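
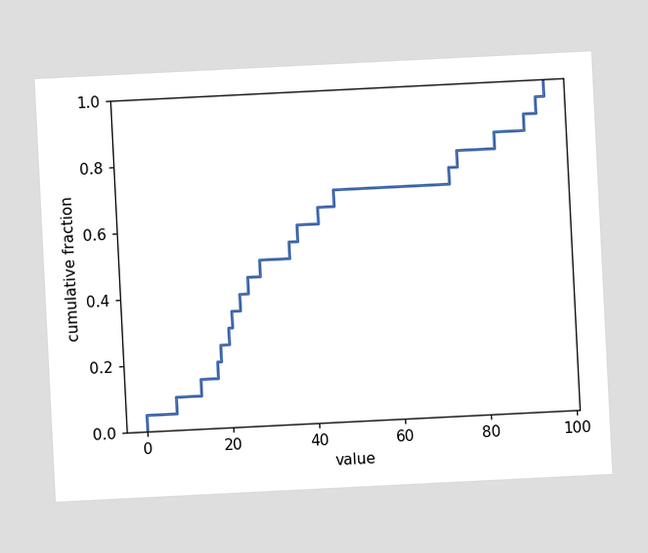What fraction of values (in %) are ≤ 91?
90%

The chart is tilted about 3° counter-clockwise. At x=91 the ECDF step is at 90%.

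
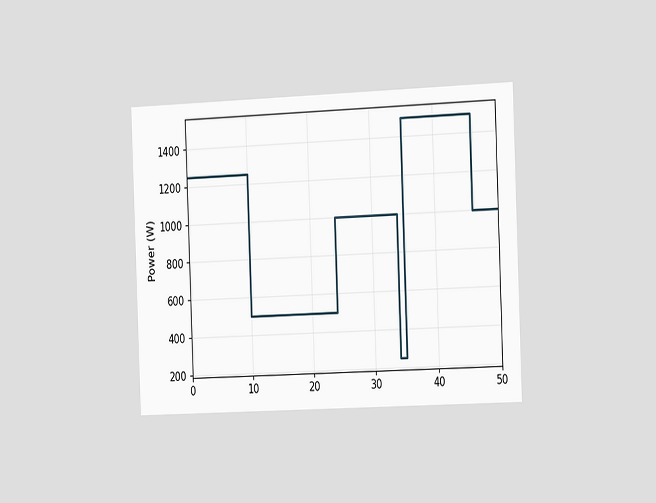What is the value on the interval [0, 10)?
1250W

The chart is tilted about 2° counter-clockwise and viewed slightly from the right. On [0, 10) the step sits at 1250W.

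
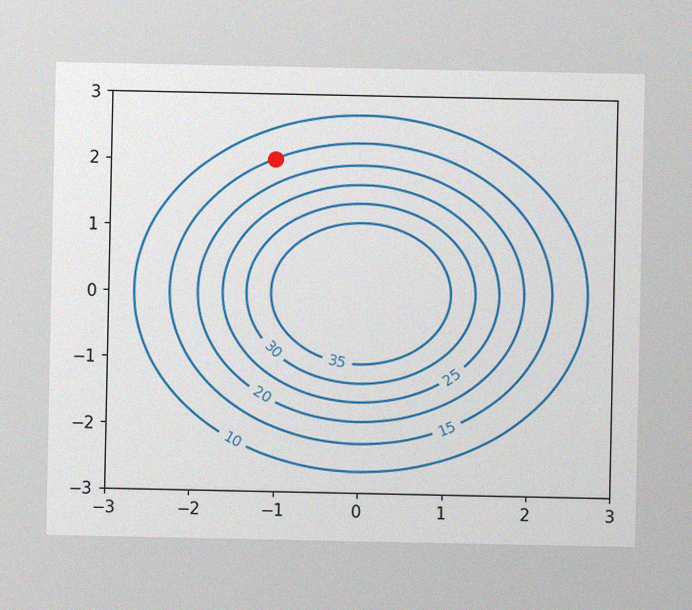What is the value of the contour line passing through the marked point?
15

The image has some photo noise and uneven lighting. The marked point sits on the contour labelled 15.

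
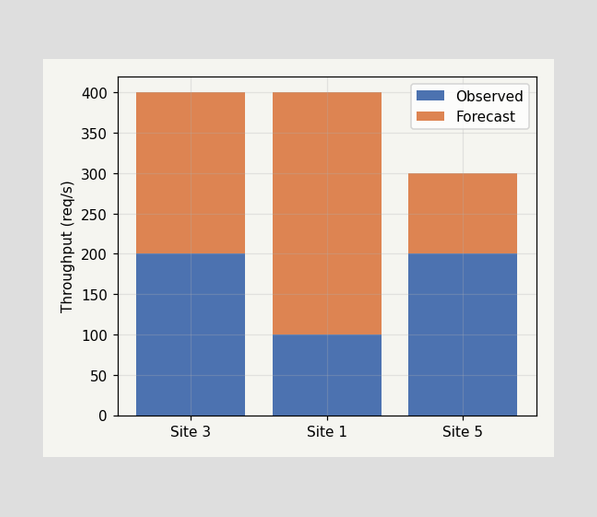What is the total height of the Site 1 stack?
The Site 1 stack's top reaches 400req/s on the y-axis.

400req/s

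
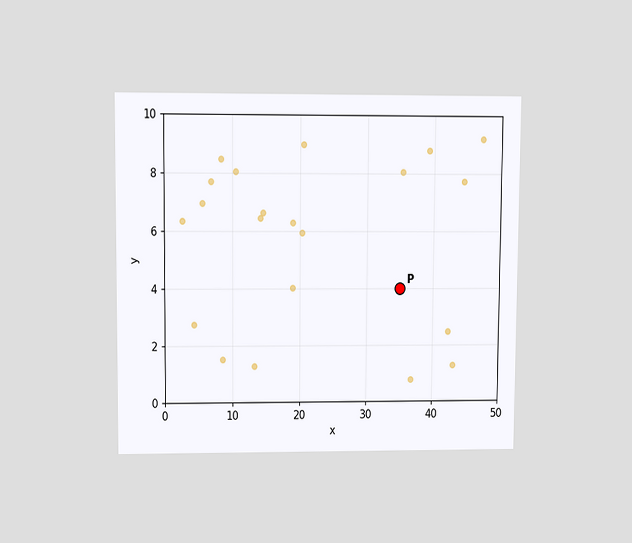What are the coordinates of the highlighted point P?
The chart is viewed at a slight angle. Following the gridlines from P to each axis, P sits at (35, 4).

(35, 4)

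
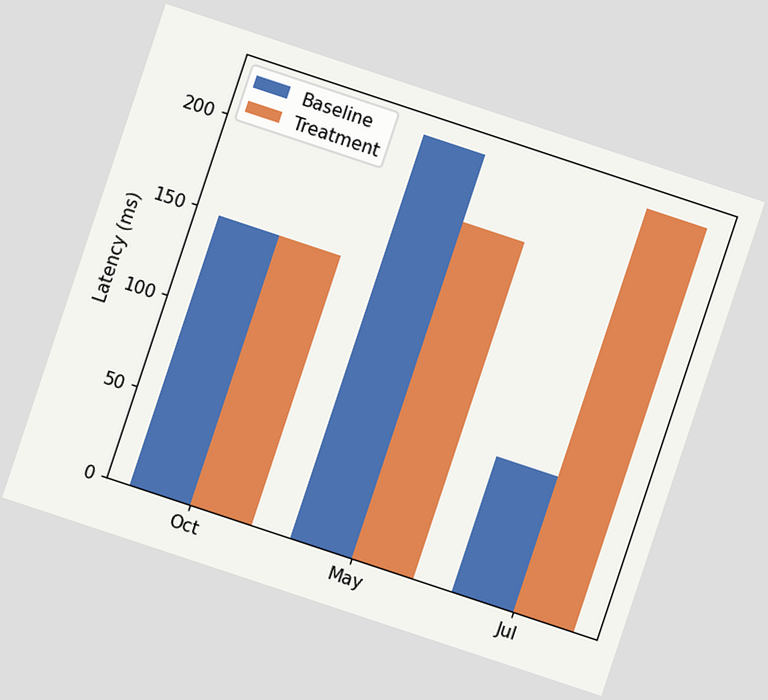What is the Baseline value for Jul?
74ms

The chart is tilted about 18° clockwise. The Baseline bar at Jul reaches 74ms on the y-axis.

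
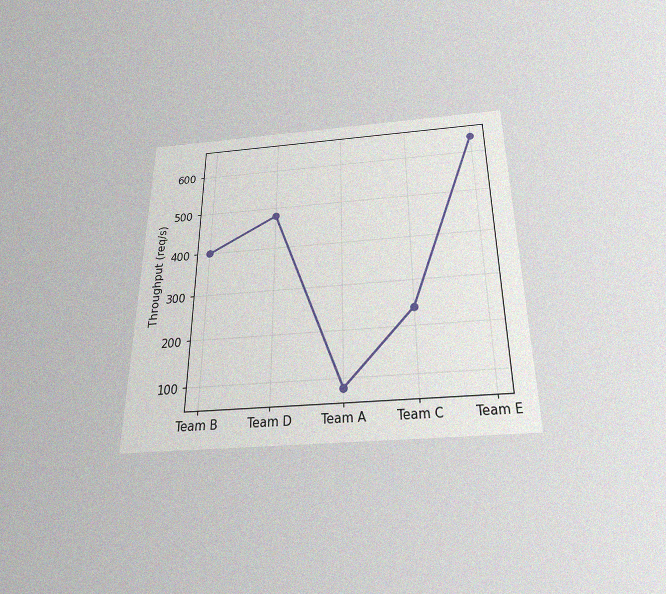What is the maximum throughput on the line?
640req/s

The chart is viewed slightly from below, with some photo noise. The highest point is at Team E, and reading across to the y-axis gives 640req/s.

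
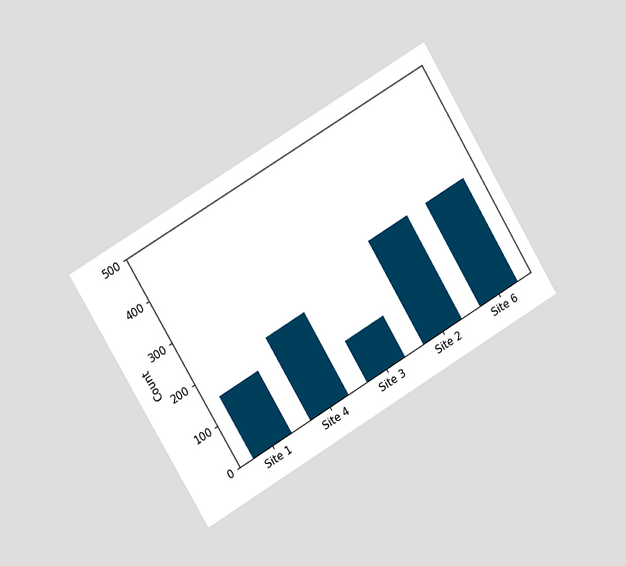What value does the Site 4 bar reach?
200

The chart is tilted about 31° counter-clockwise and viewed slightly from the left. Reading along the chart's y-axis, the Site 4 bar reaches 200.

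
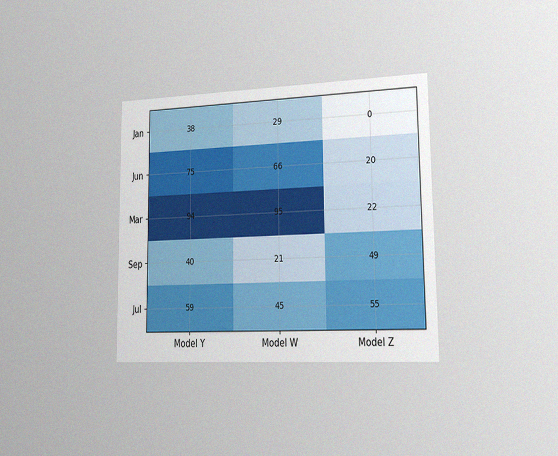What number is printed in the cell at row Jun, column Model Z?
The chart is viewed slightly from the right, with some photo noise. The (Jun, Model Z) cell reads 20.

20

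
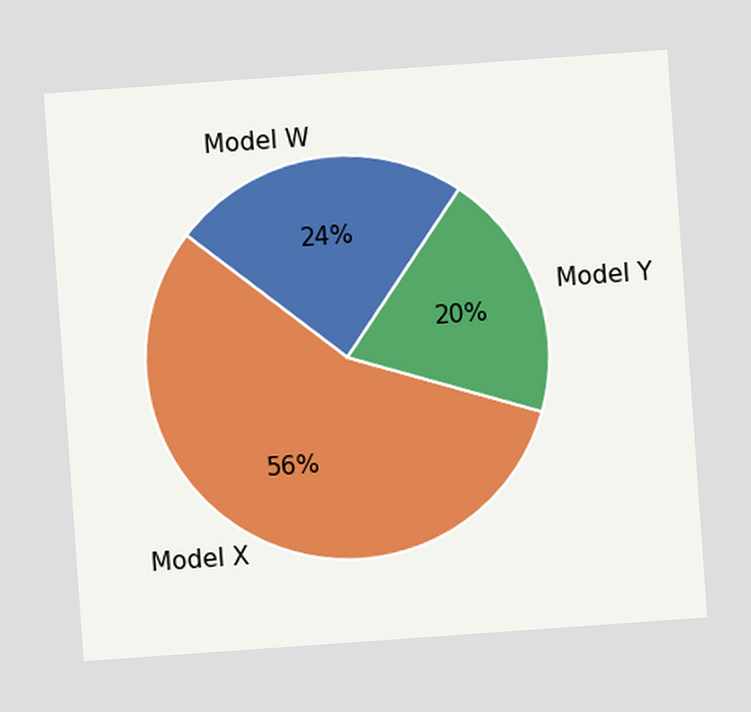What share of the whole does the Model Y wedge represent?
The chart is tilted about 4° counter-clockwise. The Model Y slice takes up 20% of the pie.

20%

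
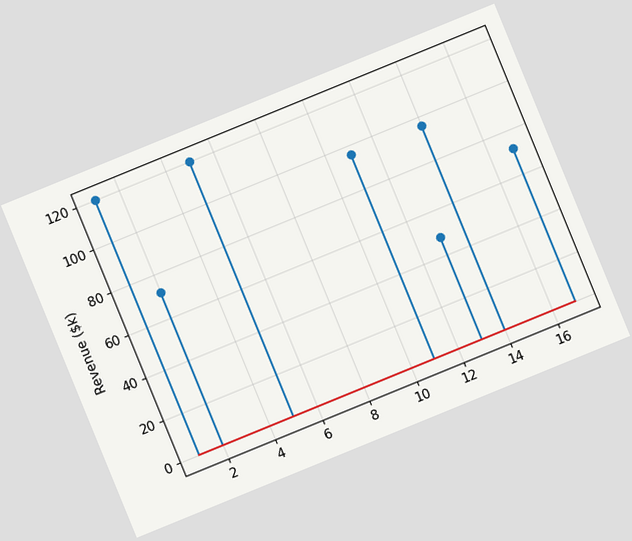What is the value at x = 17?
The chart is tilted about 22° counter-clockwise. The stem at x=17 reaches $72k.

$72k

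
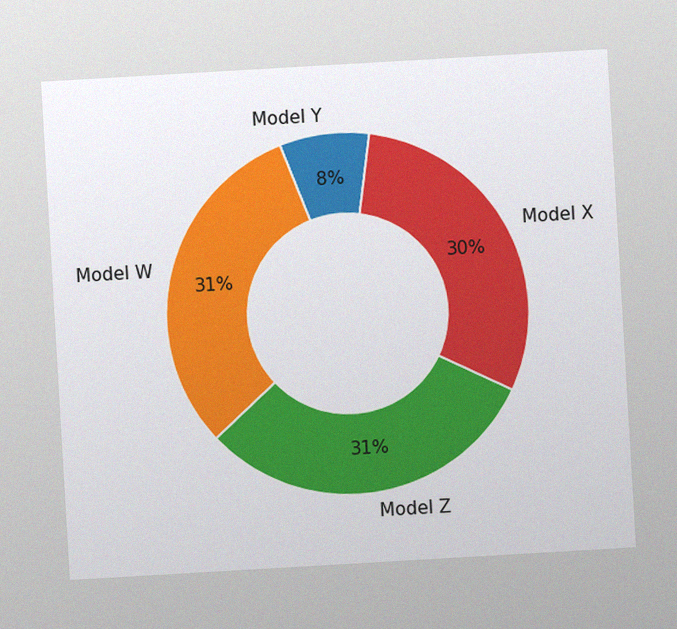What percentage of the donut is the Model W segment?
31%

The chart is tilted about 3° counter-clockwise, with some photo noise. The Model W segment takes up 31% of the ring.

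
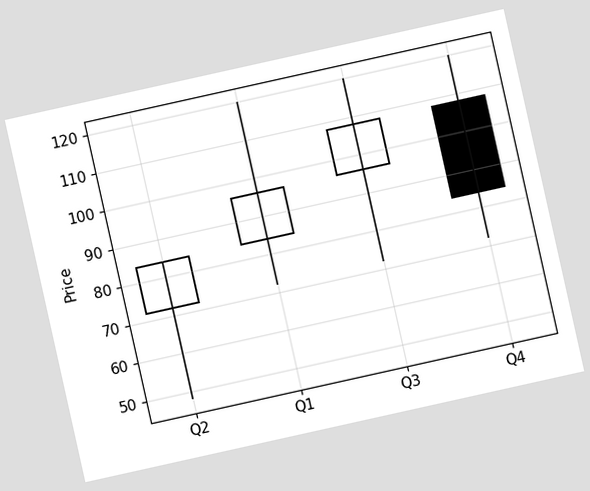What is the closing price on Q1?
The chart is tilted about 13° counter-clockwise. The Q1 candle closes at 96.

96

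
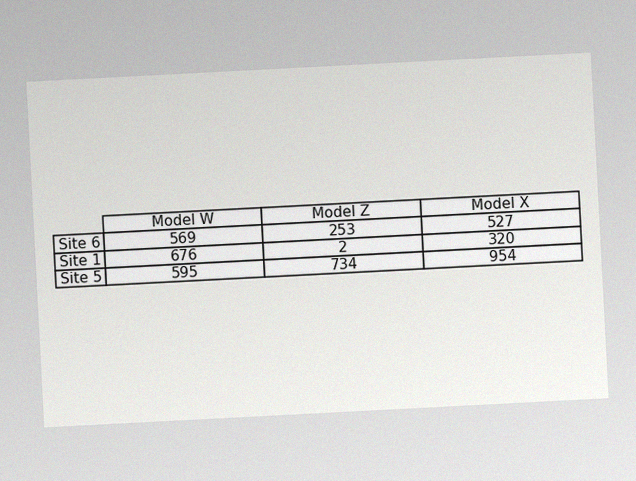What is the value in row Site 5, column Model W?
The chart is tilted about 3° counter-clockwise, with some photo noise. The (Site 5, Model W) cell reads 595.

595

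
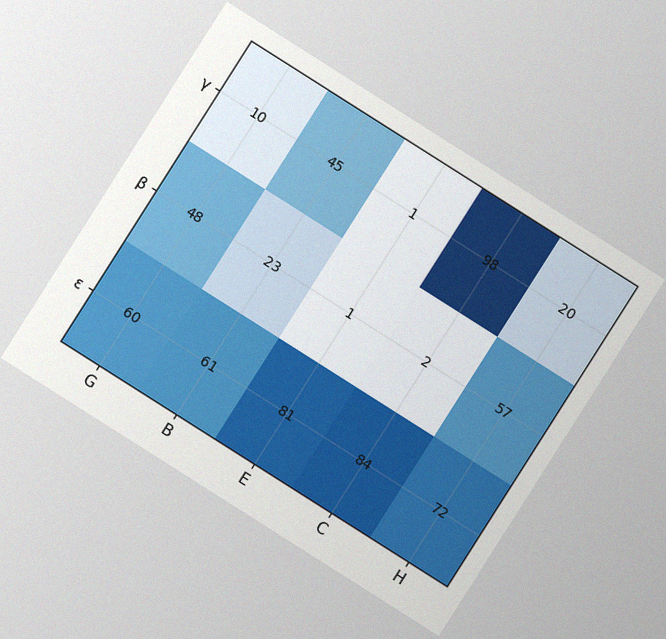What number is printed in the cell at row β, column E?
The chart is tilted about 32° clockwise, with some photo noise. The (β, E) cell reads 1.

1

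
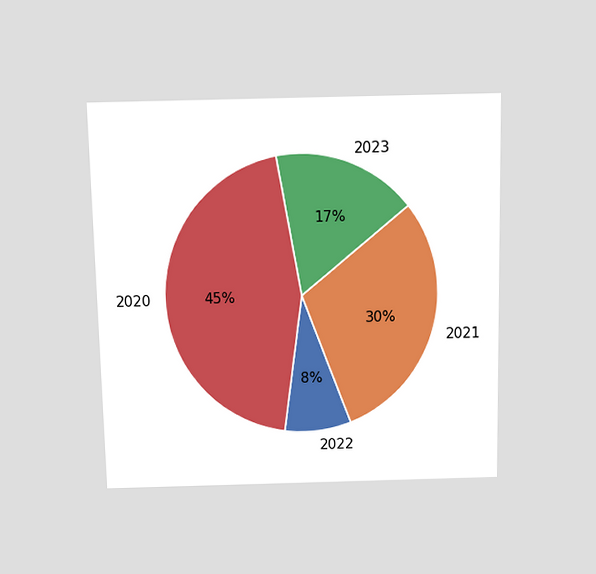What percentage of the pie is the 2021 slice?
The chart is viewed slightly from above. The 2021 slice takes up 30% of the pie.

30%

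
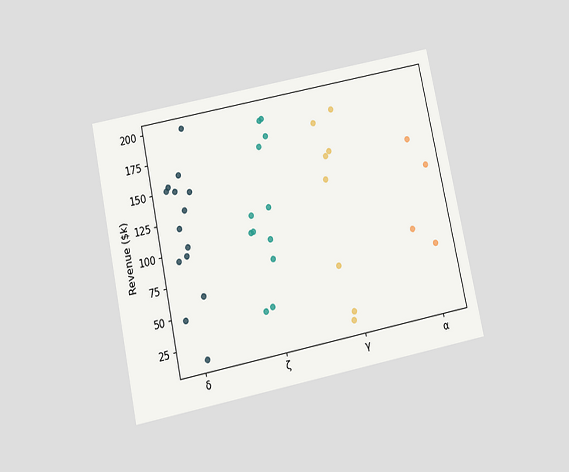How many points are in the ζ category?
The chart is tilted about 12° counter-clockwise and viewed slightly from below. Counting the markers in the ζ column gives 12.

12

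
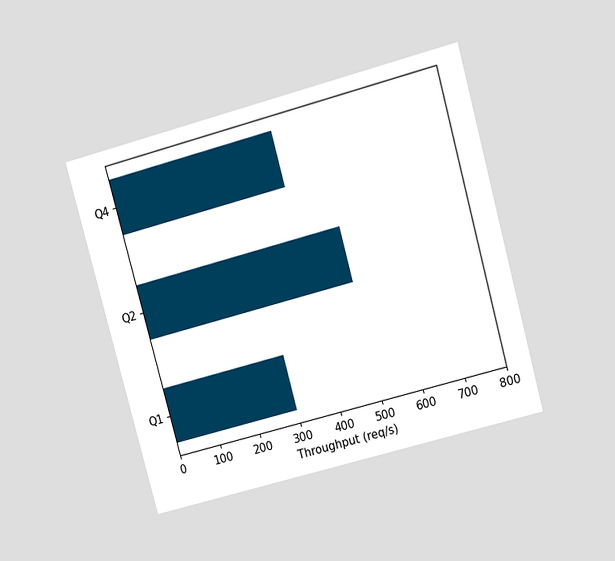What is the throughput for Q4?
The chart is tilted about 15° counter-clockwise and viewed at a slight angle. Reading along the chart's x-axis, the Q4 bar reaches 400req/s.

400req/s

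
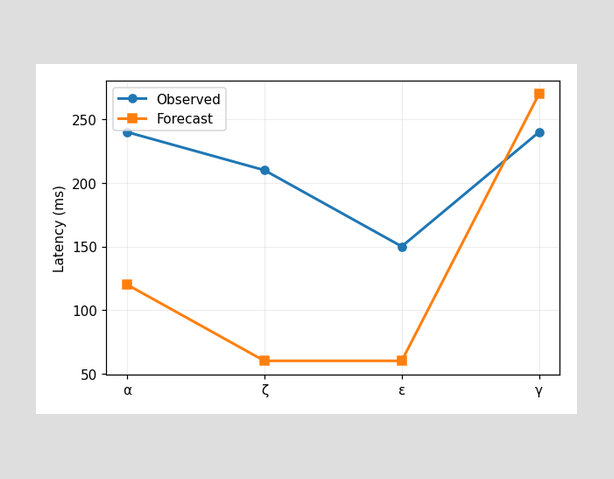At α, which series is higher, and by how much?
At α, Observed sits above the other line by 120ms.

Observed, by 120ms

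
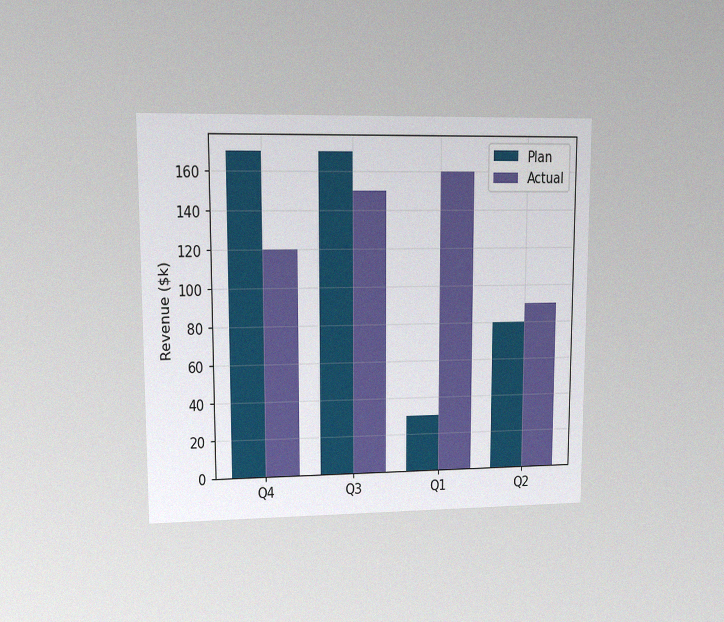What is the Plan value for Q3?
The chart is viewed at a slight angle, with some photo noise. The Plan bar at Q3 reaches $170k on the y-axis.

$170k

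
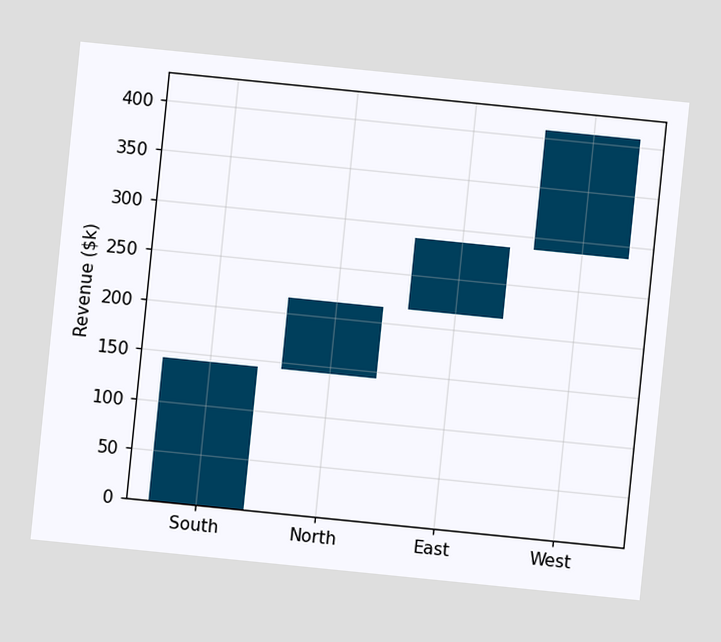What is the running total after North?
$216k

The chart is tilted about 6° clockwise. After North the running total reaches $216k.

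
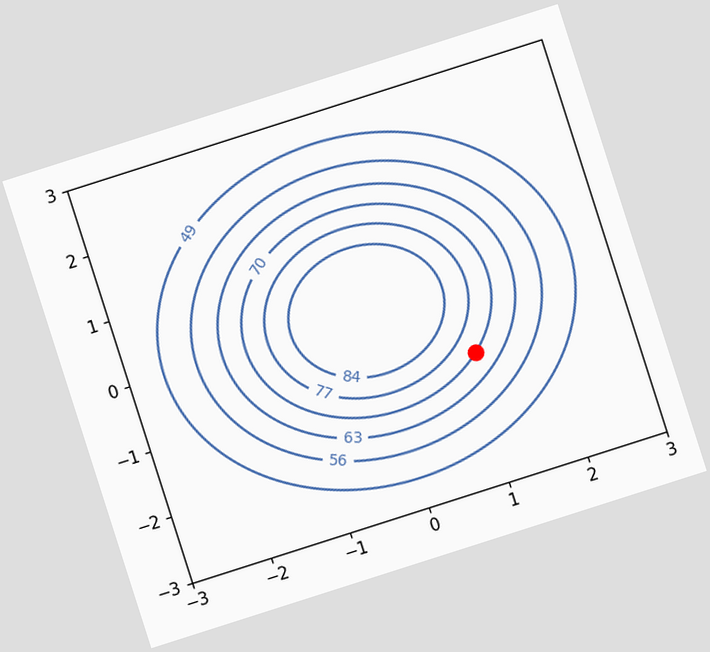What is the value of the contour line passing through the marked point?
The chart is tilted about 18° counter-clockwise. The marked point sits on the contour labelled 70.

70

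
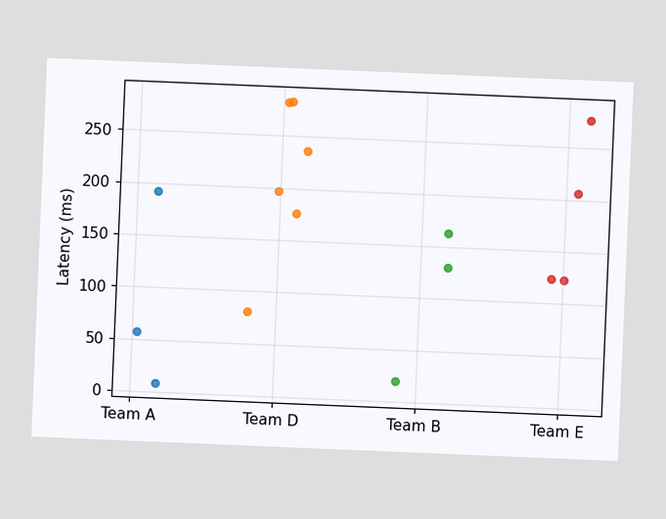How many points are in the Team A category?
3

The chart is tilted about 2° clockwise. Counting the markers in the Team A column gives 3.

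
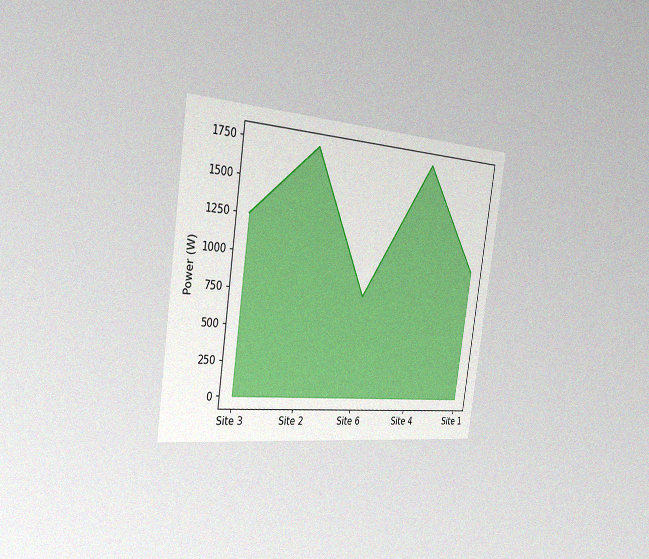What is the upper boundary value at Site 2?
The chart is tilted about 8° clockwise and viewed slightly from the left, with some photo noise. At Site 2 the upper boundary is at 1750W.

1750W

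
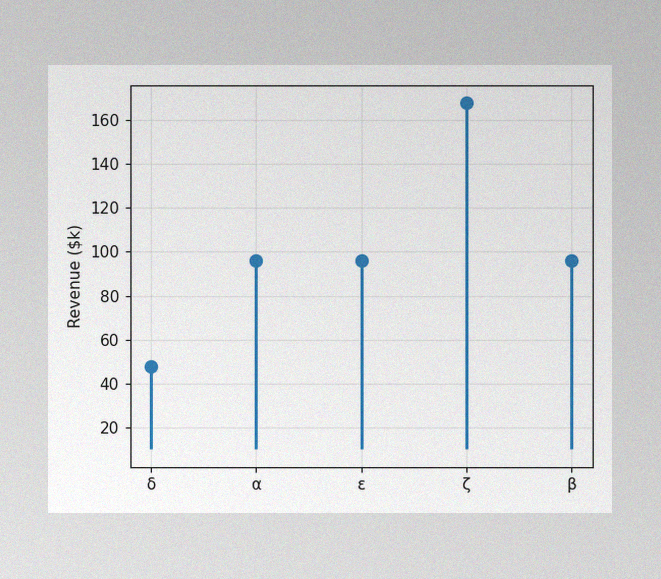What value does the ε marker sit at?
$96k

The image has some photo noise and uneven lighting. The ε marker sits at $96k.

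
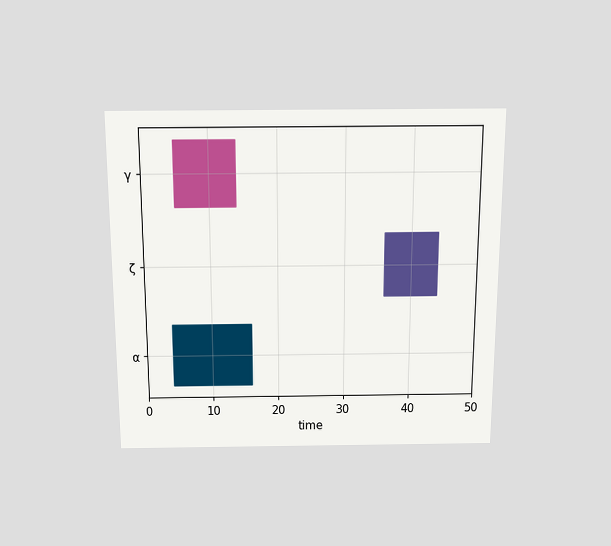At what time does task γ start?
5

The chart is viewed slightly from above. The γ bar begins at t=5.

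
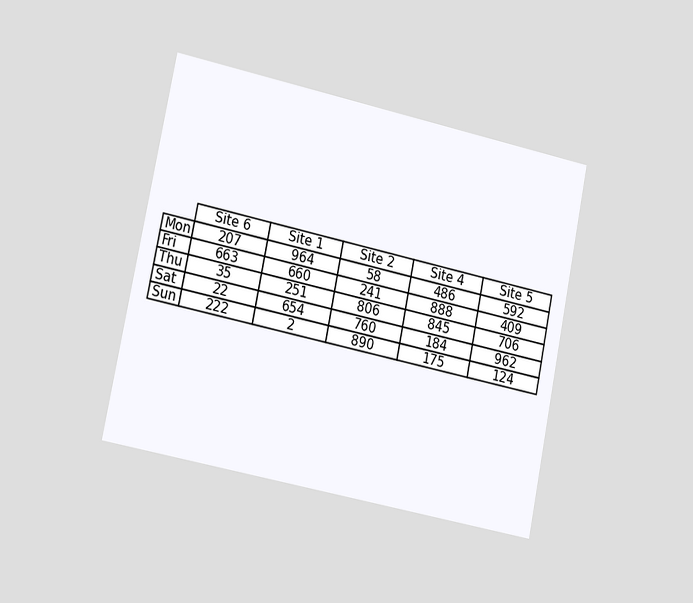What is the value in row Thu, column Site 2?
806

The chart is tilted about 11° clockwise and viewed slightly from the left. The (Thu, Site 2) cell reads 806.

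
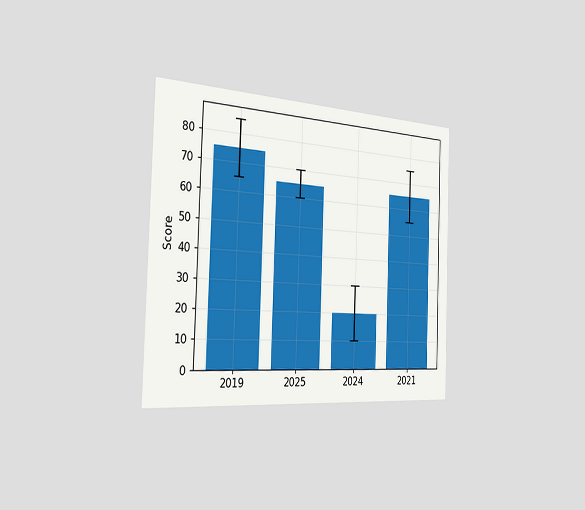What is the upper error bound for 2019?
The chart is viewed slightly from the left. The 2019 bar's upper whisker reaches 85.

85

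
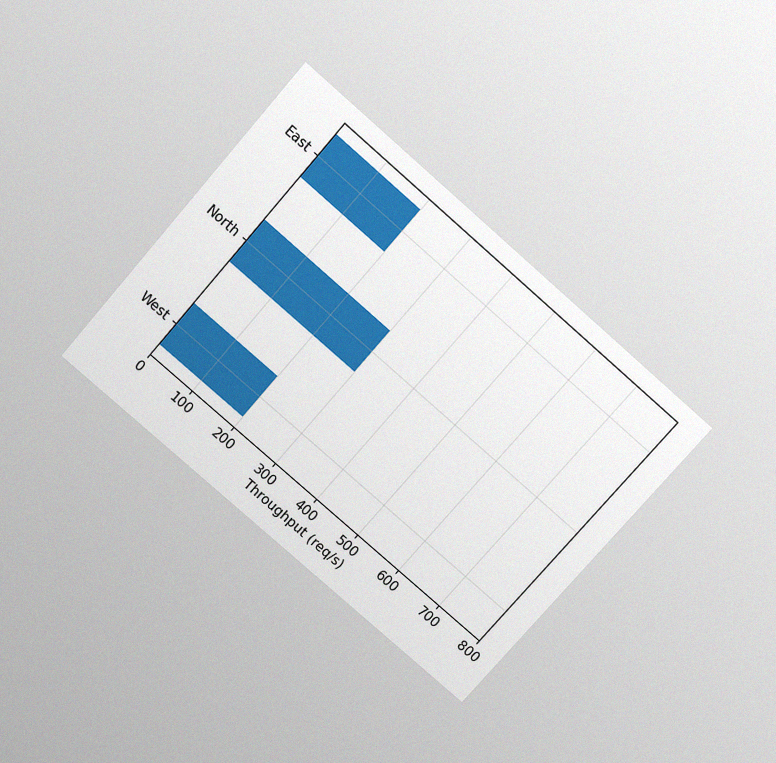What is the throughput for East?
The chart is tilted about 41° clockwise and viewed slightly from above, with some photo noise. Reading along the chart's x-axis, the East bar reaches 200req/s.

200req/s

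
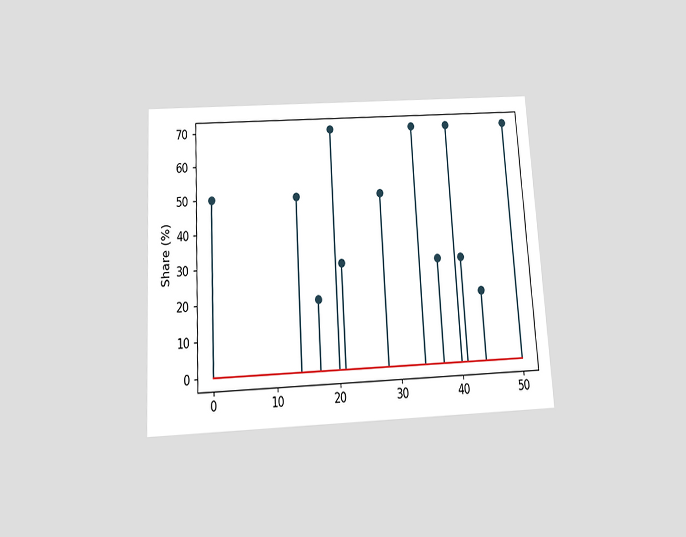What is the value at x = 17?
The chart is tilted about 3° counter-clockwise and viewed slightly from below. The stem at x=17 reaches 20%.

20%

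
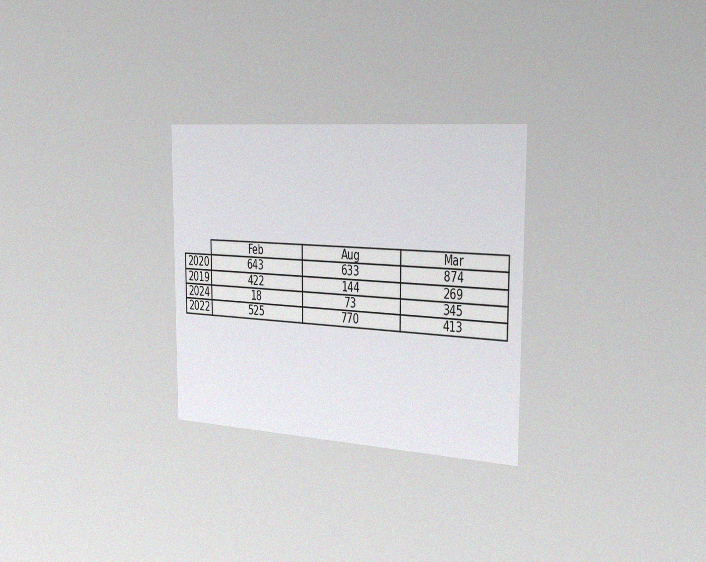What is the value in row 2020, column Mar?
874

The chart is viewed slightly from the right, with some photo noise. The (2020, Mar) cell reads 874.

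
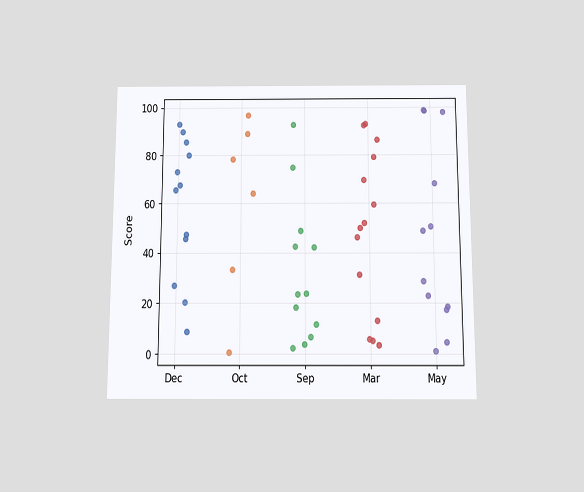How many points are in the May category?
12

The chart is viewed slightly from below. Counting the markers in the May column gives 12.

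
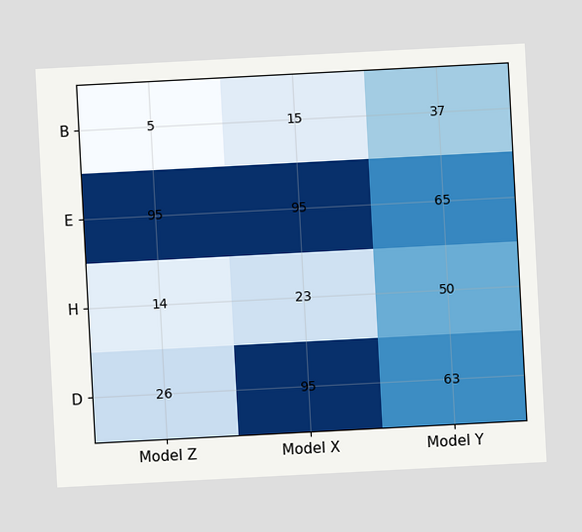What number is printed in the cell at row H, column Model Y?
50

The chart is tilted about 3° counter-clockwise. The (H, Model Y) cell reads 50.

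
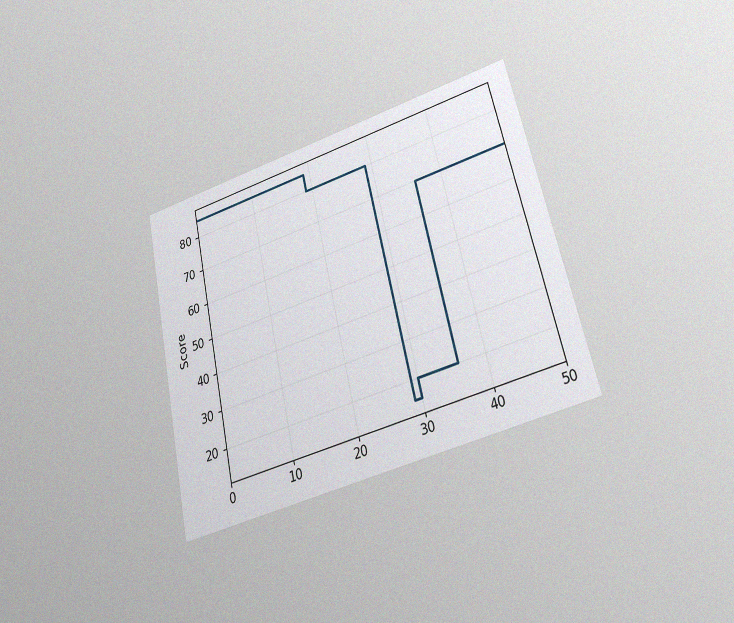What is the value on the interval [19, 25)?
The chart is tilted about 13° counter-clockwise and viewed at a slight angle, with some photo noise. On [19, 25) the step sits at 80.

80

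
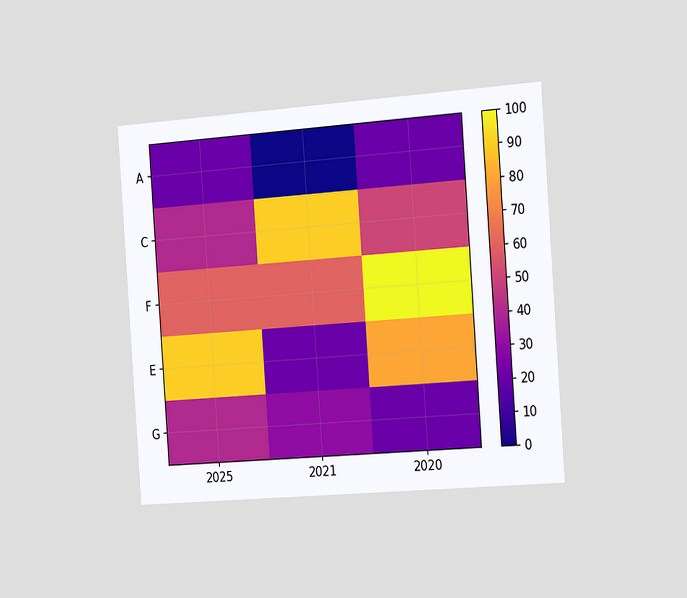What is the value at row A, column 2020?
20

The chart is tilted about 4° counter-clockwise and viewed slightly from the right. Matching cell (A, 2020) against the colorbar gives 20.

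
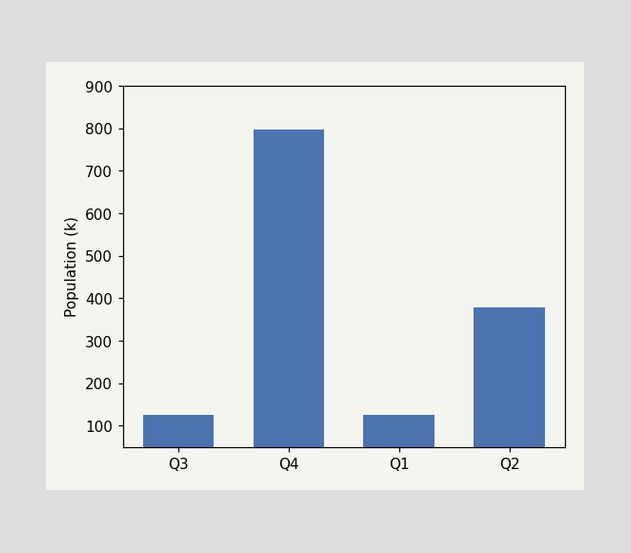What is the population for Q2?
Reading along the chart's y-axis, the Q2 bar reaches 378k.

378k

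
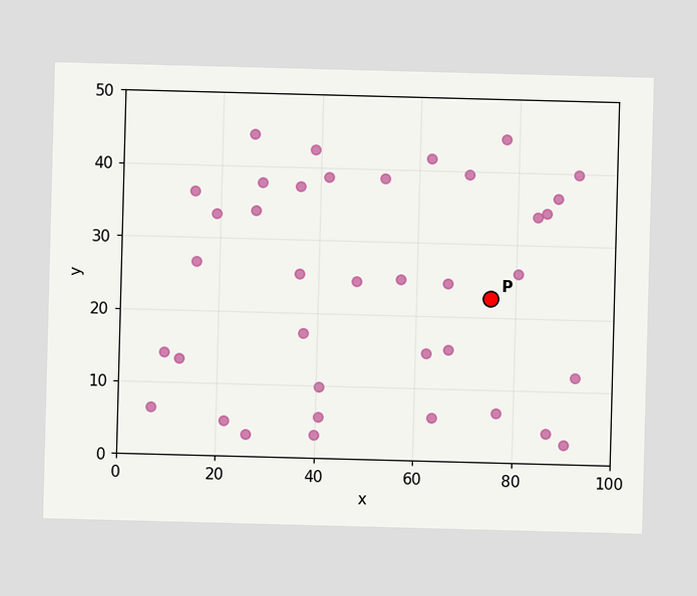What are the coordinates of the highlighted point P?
(75, 22.5)

Following the gridlines from P to each axis, P sits at (75, 22.5).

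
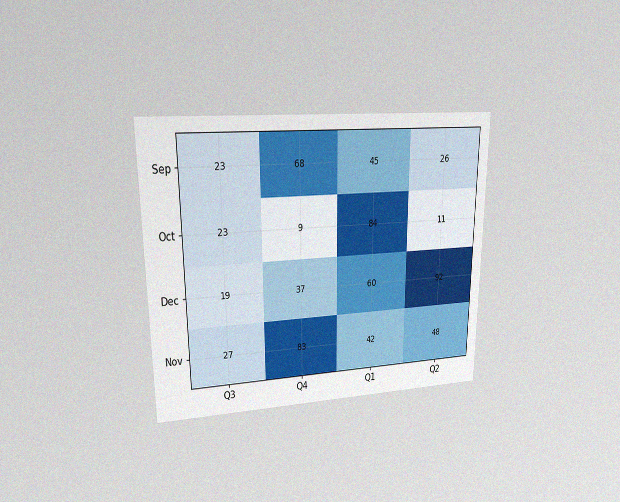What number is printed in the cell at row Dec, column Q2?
The chart is viewed at a slight angle, with some photo noise. The (Dec, Q2) cell reads 92.

92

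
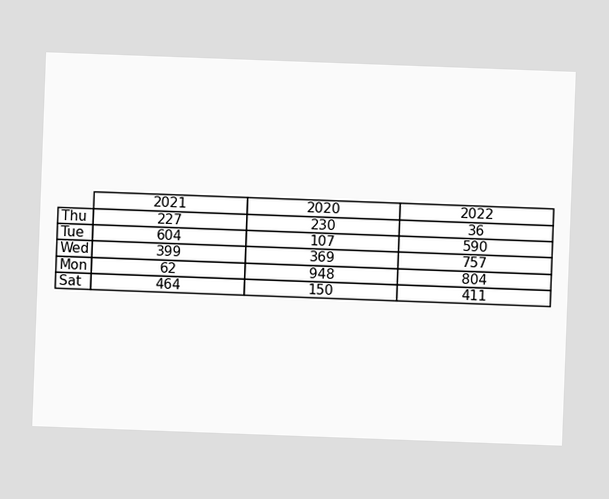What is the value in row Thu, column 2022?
The chart is tilted about 2° clockwise. The (Thu, 2022) cell reads 36.

36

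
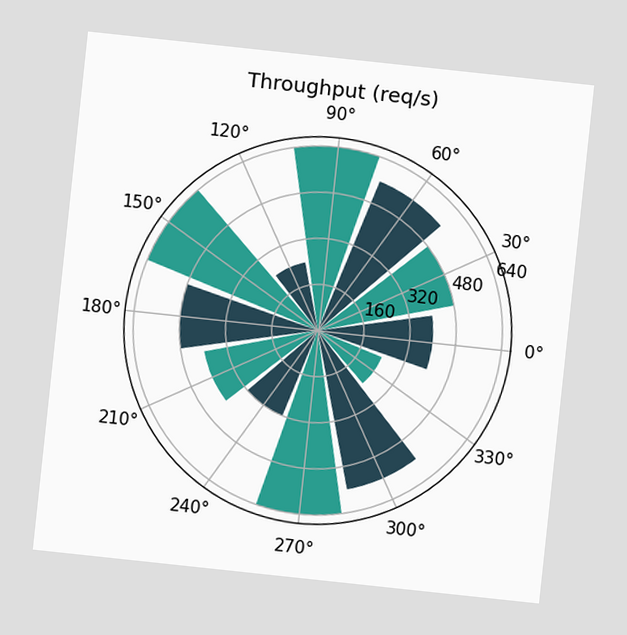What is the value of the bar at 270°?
The chart is tilted about 6° clockwise. The bar at 270° reaches 640req/s on the radial axis.

640req/s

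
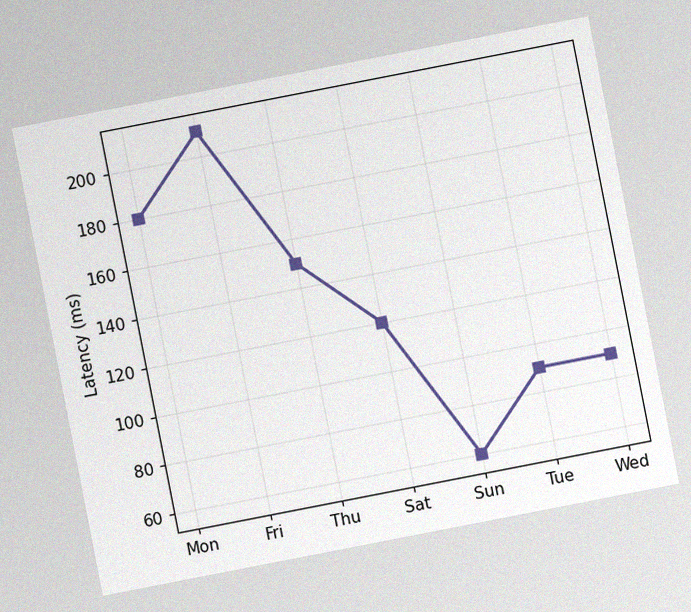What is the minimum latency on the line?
The chart is tilted about 11° counter-clockwise, with some photo noise. The lowest point is at Sun, and reading across to the y-axis gives 60ms.

60ms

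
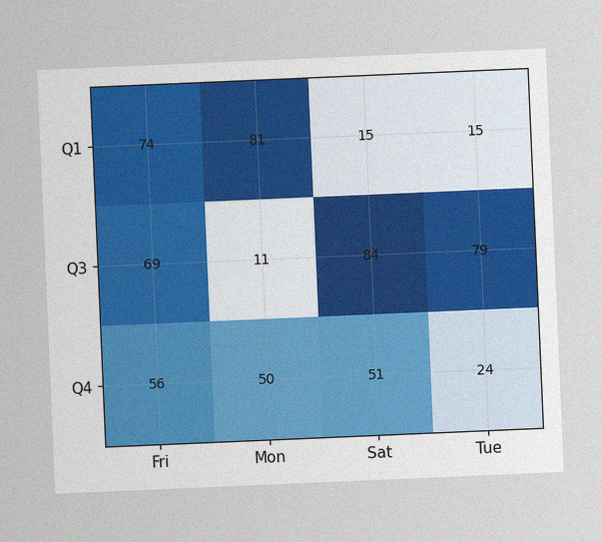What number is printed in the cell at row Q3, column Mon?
11

The chart is tilted about 2° counter-clockwise, with some photo noise. The (Q3, Mon) cell reads 11.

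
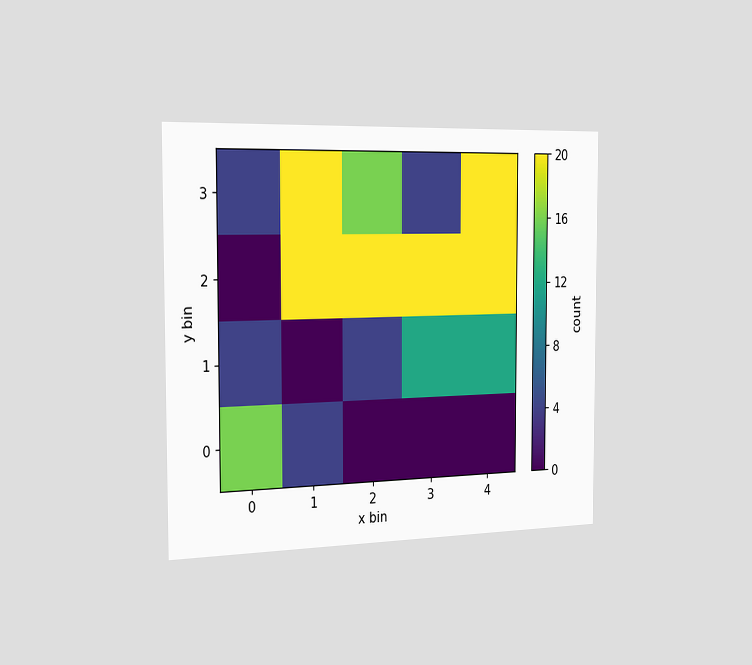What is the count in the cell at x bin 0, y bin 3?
The chart is viewed slightly from the left. Matching the cell (0, 3) against the colorbar gives 4.

4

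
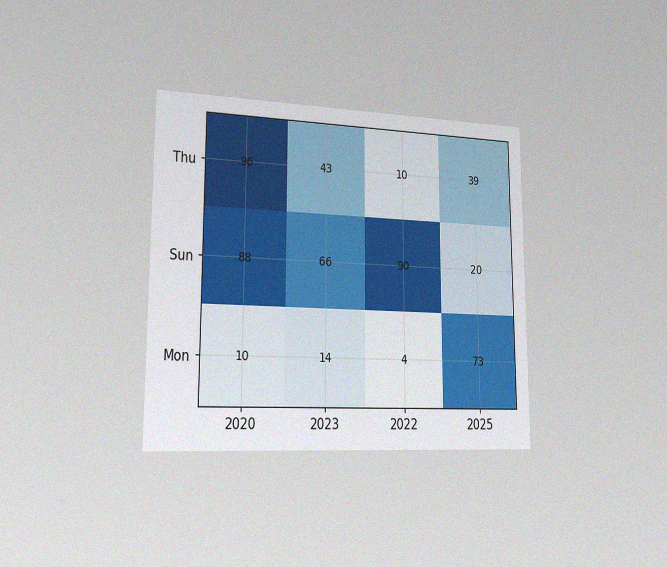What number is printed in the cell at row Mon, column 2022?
4

The chart is viewed slightly from the left, with some photo noise. The (Mon, 2022) cell reads 4.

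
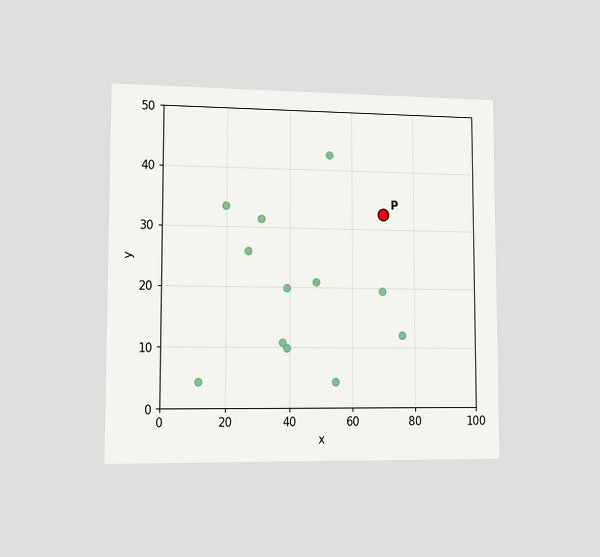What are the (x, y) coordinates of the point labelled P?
(70, 32.5)

The chart is viewed slightly from the left. Following the gridlines from P to each axis, P sits at (70, 32.5).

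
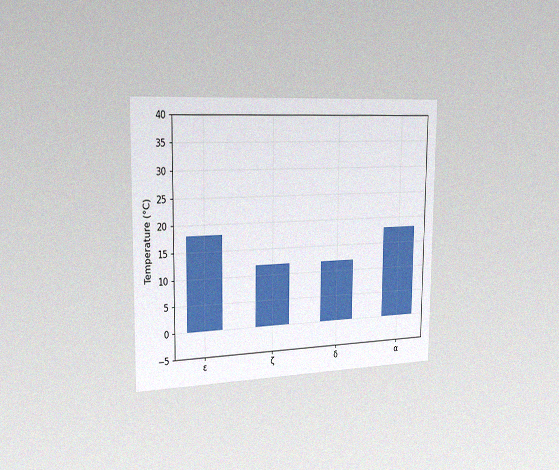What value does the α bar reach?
18°C

The chart is viewed slightly from the left, with some photo noise. Reading along the chart's y-axis, the α bar reaches 18°C.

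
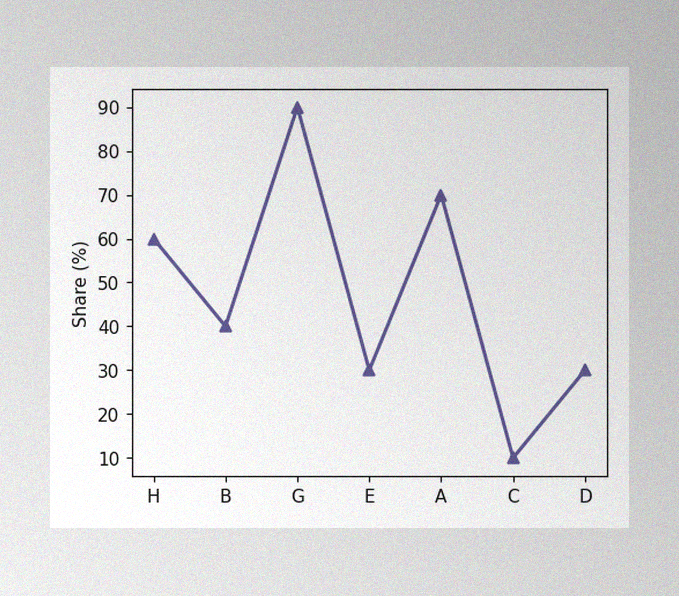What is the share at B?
The image has some photo noise and uneven lighting. At B, the line is at 40%.

40%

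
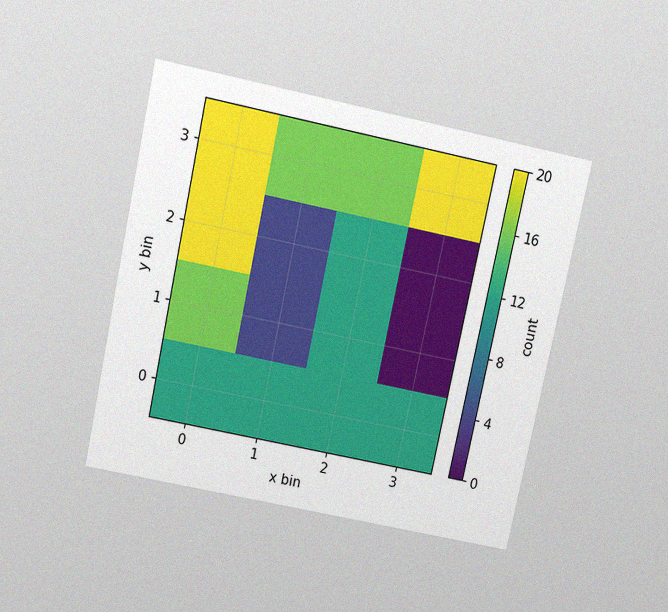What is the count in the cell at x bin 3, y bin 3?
The chart is tilted about 12° clockwise and viewed slightly from above, with some photo noise. Matching the cell (3, 3) against the colorbar gives 20.

20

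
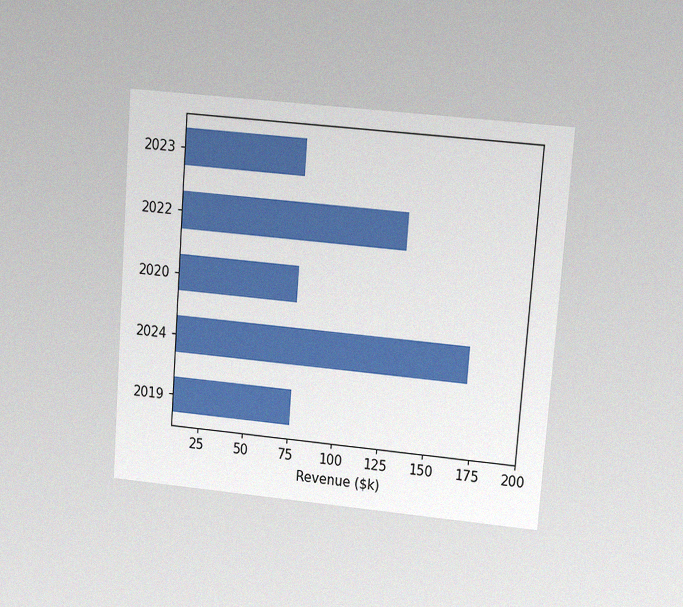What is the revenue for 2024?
The chart is tilted about 4° clockwise and viewed at a slight angle, with some photo noise. Reading along the chart's x-axis, the 2024 bar reaches $171k.

$171k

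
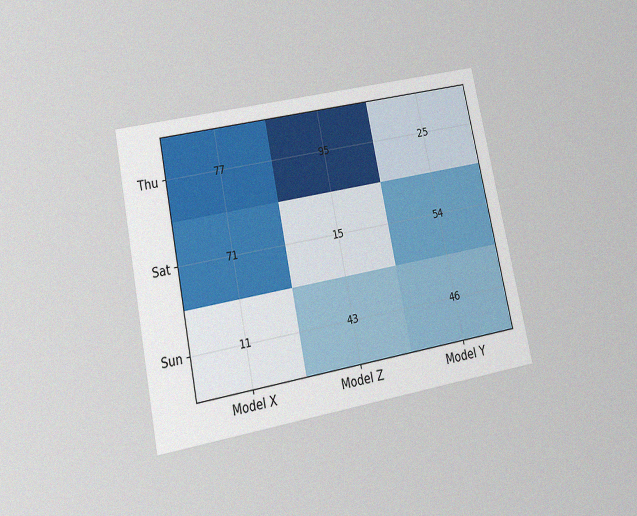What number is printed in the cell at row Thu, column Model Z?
The chart is tilted about 12° counter-clockwise and viewed slightly from below, with some photo noise. The (Thu, Model Z) cell reads 95.

95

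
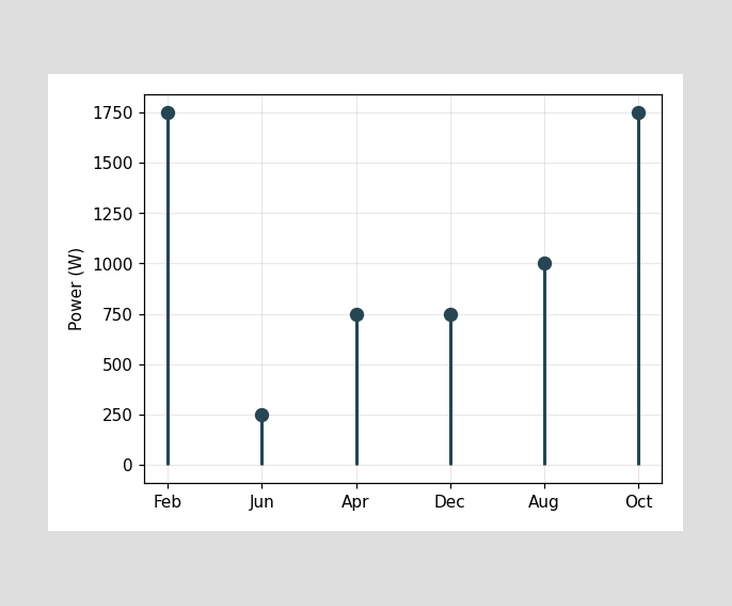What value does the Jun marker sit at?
The Jun marker sits at 250W.

250W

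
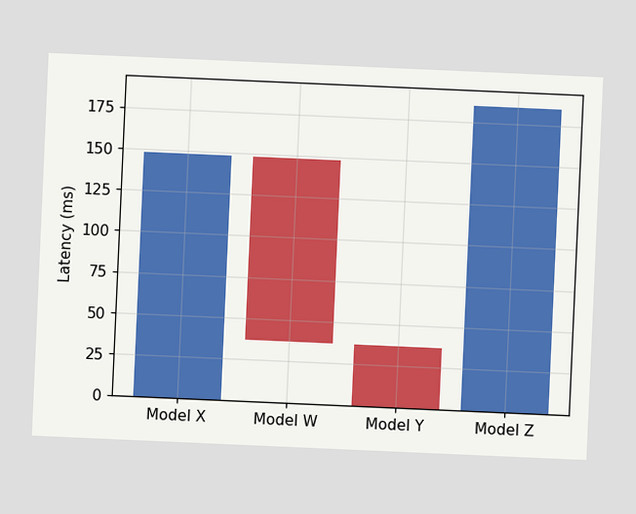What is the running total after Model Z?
185ms

The chart is tilted about 3° clockwise. After Model Z the running total reaches 185ms.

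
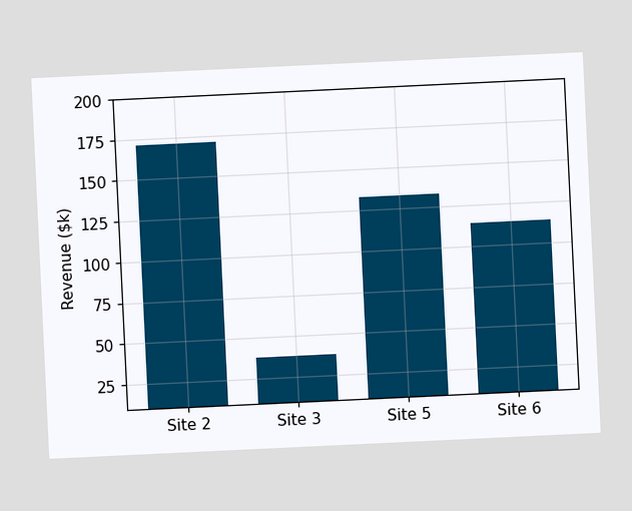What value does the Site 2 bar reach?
The chart is tilted about 3° counter-clockwise. Reading along the chart's y-axis, the Site 2 bar reaches $171k.

$171k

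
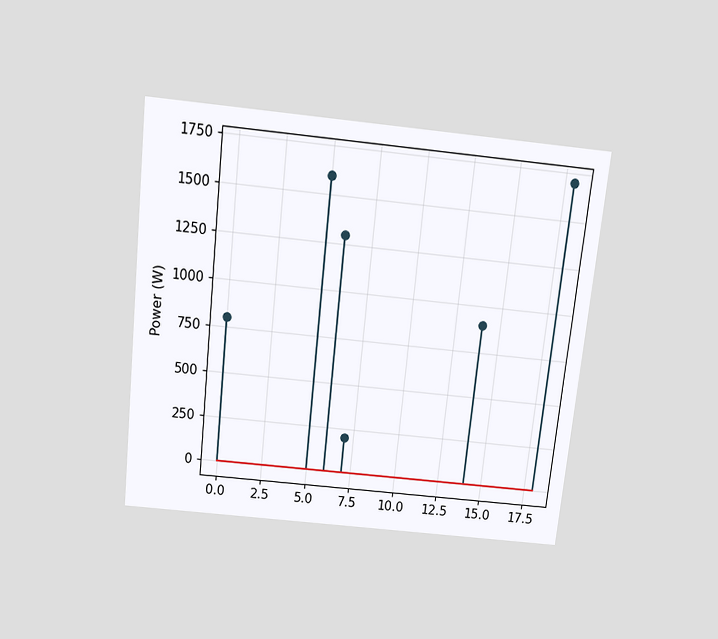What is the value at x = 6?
The chart is tilted about 6° clockwise and viewed slightly from above. The stem at x=6 reaches 1300W.

1300W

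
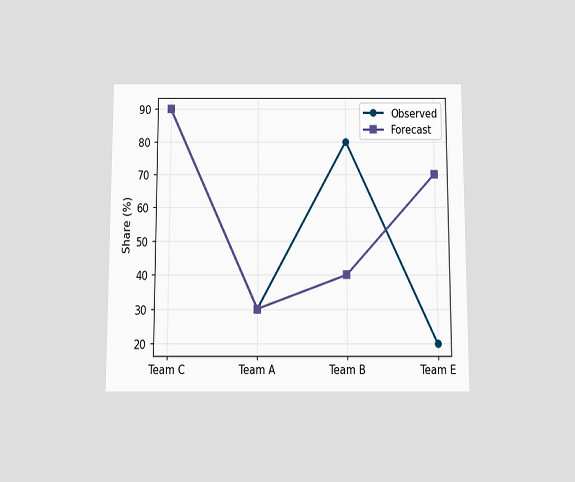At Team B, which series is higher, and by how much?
Observed, by 40%

The chart is viewed slightly from below. At Team B, Observed sits above the other line by 40%.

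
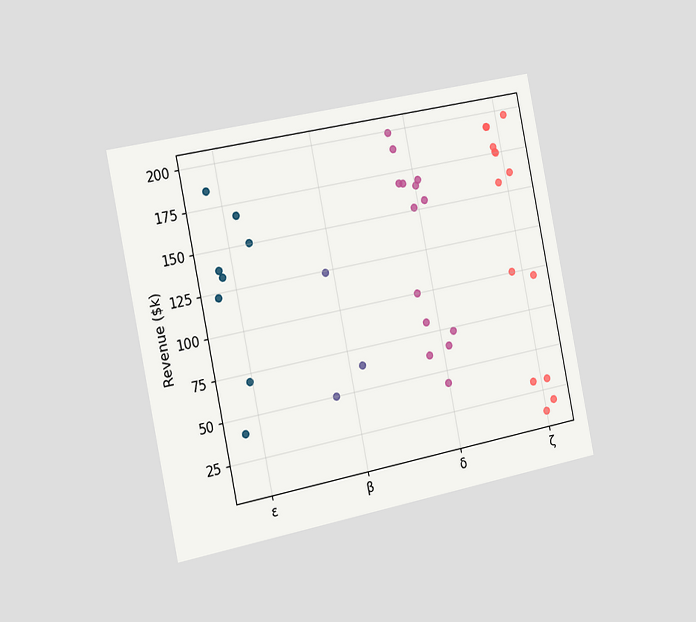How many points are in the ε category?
8

The chart is tilted about 11° counter-clockwise and viewed slightly from the left. Counting the markers in the ε column gives 8.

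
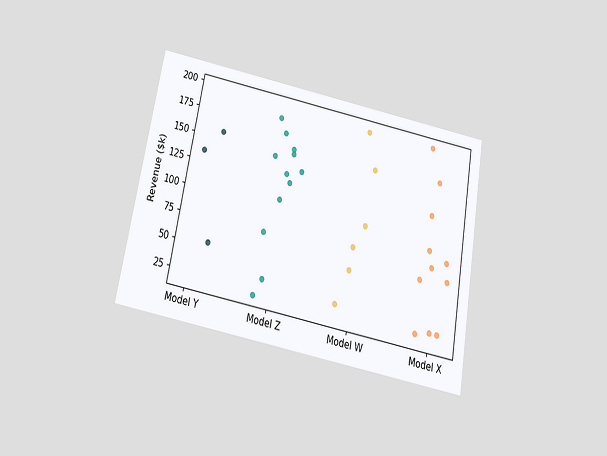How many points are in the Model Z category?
12

The chart is tilted about 10° clockwise and viewed slightly from below. Counting the markers in the Model Z column gives 12.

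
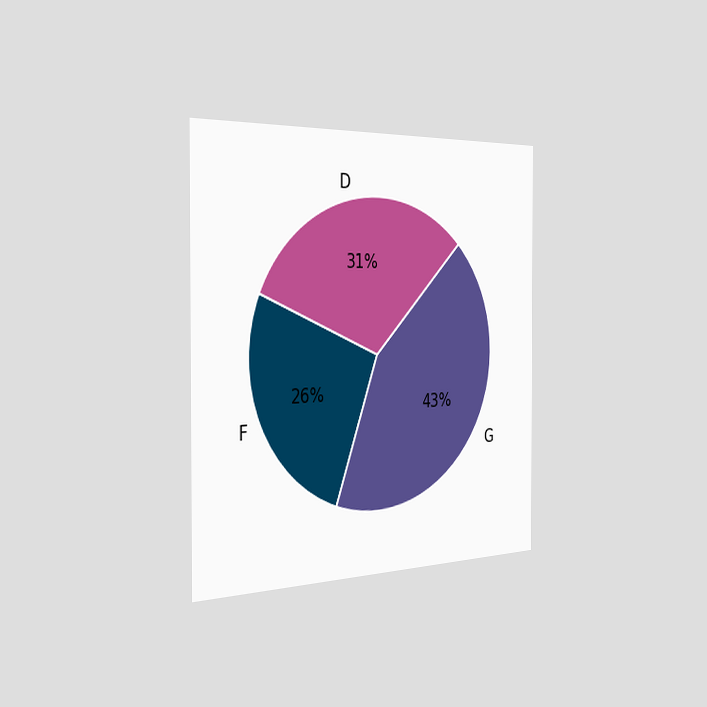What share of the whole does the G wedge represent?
The chart is viewed slightly from the left. The G slice takes up 43% of the pie.

43%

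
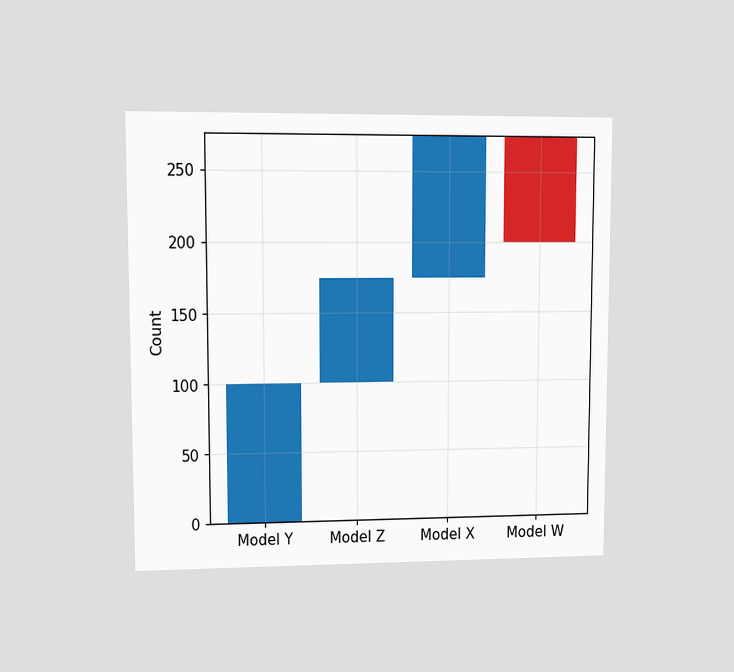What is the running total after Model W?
The chart is viewed at a slight angle. After Model W the running total reaches 200.

200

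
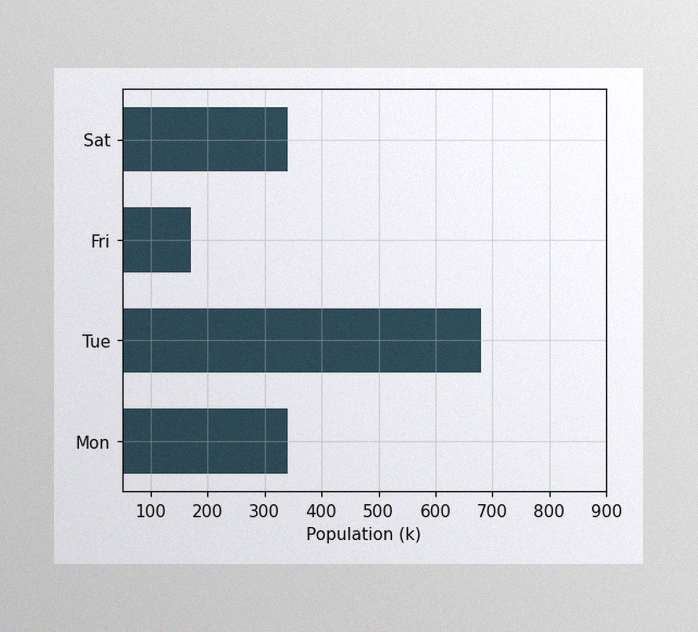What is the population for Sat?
The image has some photo noise and uneven lighting. Reading along the chart's x-axis, the Sat bar reaches 340k.

340k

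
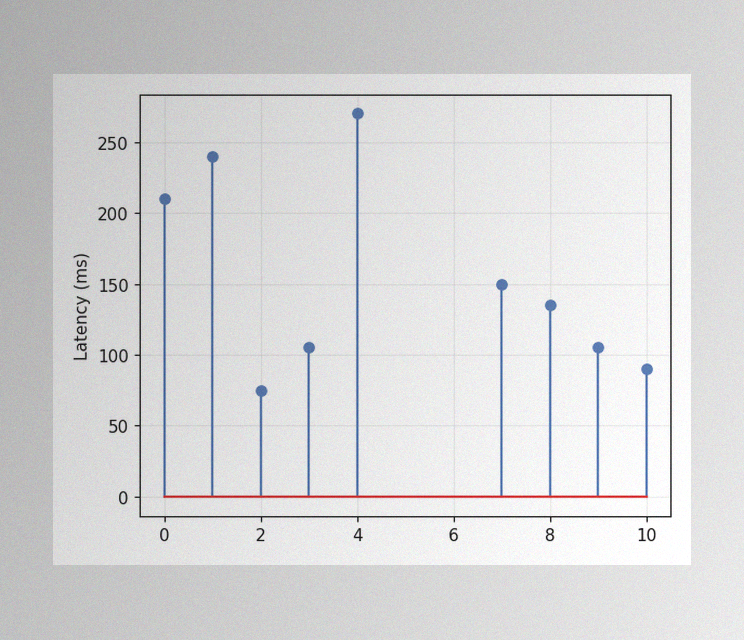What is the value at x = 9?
105ms

The image has some photo noise and uneven lighting. The stem at x=9 reaches 105ms.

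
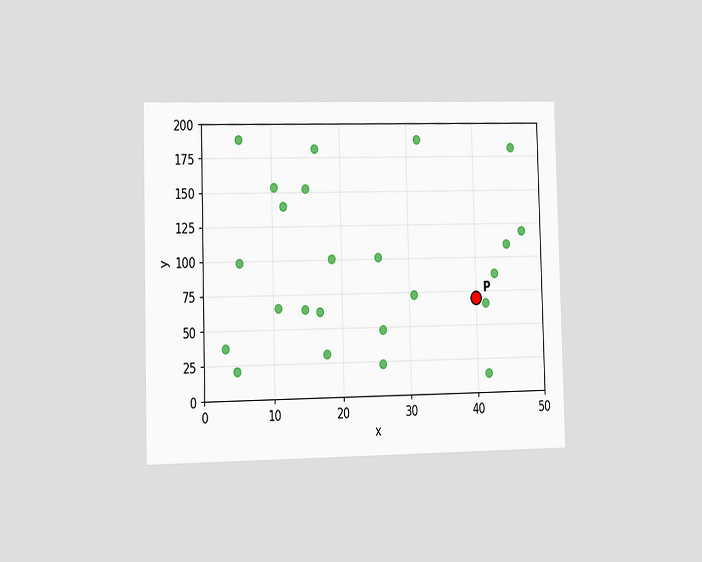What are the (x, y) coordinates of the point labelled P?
(40, 70)

The chart is viewed slightly from the left. Following the gridlines from P to each axis, P sits at (40, 70).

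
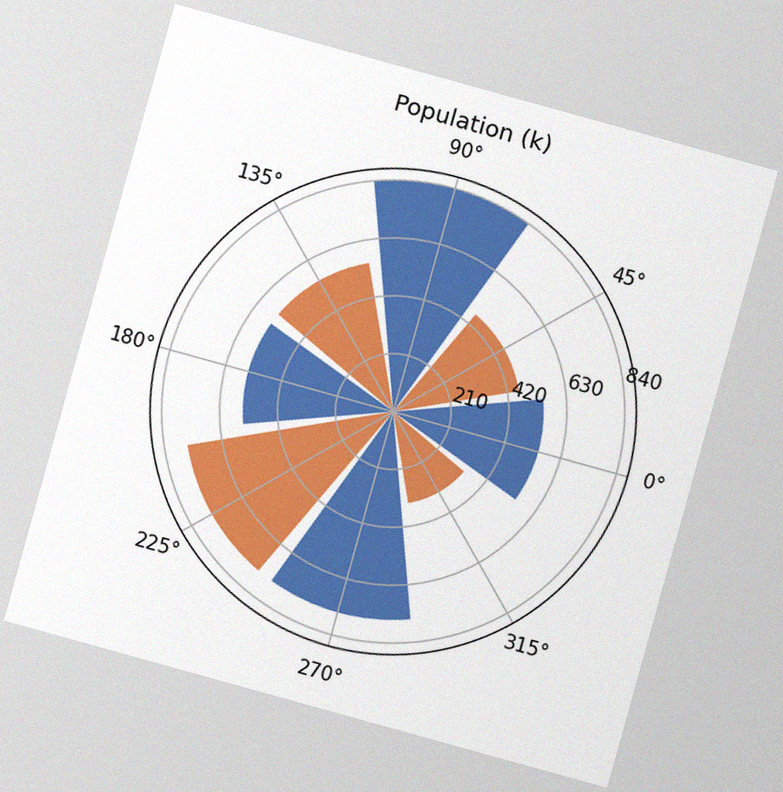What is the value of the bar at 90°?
The chart is tilted about 16° clockwise, with some photo noise. The bar at 90° reaches 840k on the radial axis.

840k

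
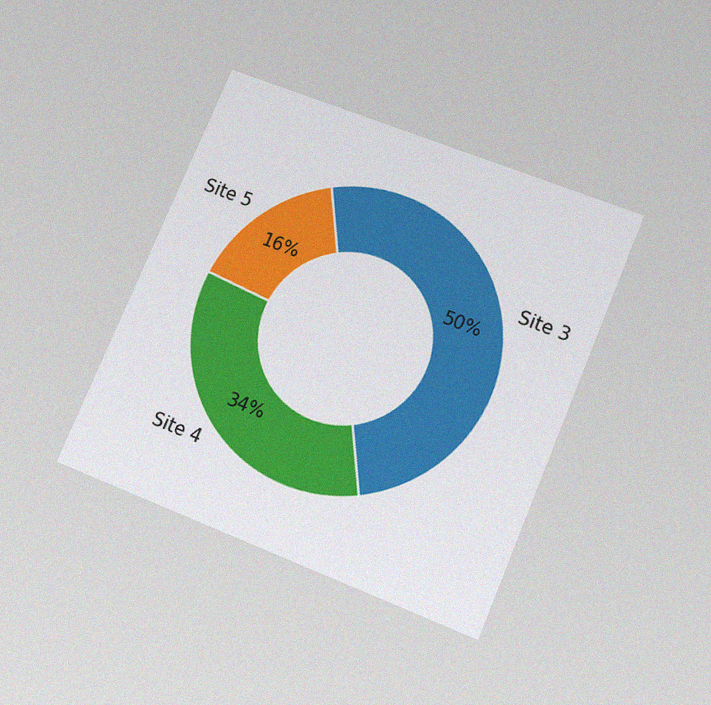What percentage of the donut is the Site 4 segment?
The chart is tilted about 23° clockwise and viewed slightly from below, with some photo noise. The Site 4 segment takes up 34% of the ring.

34%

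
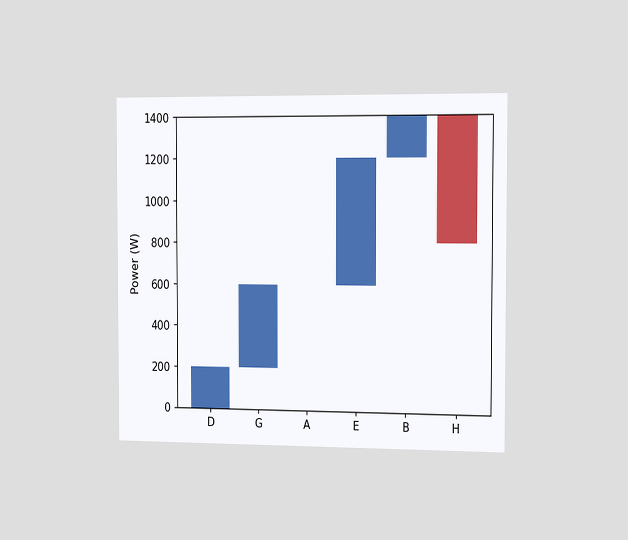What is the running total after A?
600W

The chart is viewed slightly from the right. After A the running total reaches 600W.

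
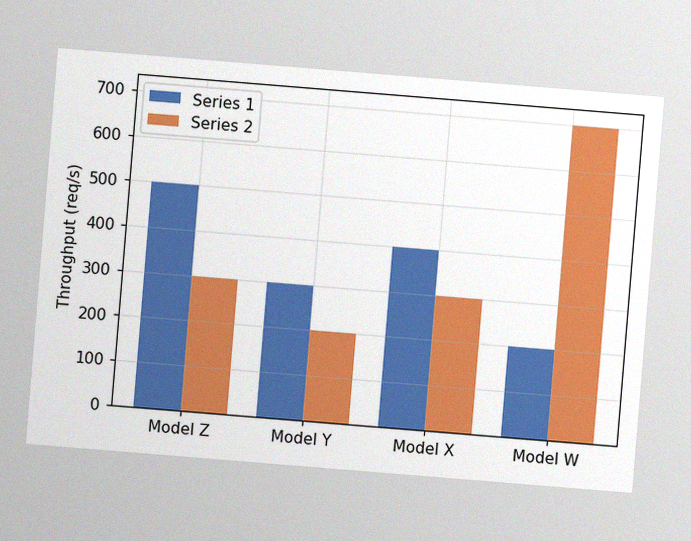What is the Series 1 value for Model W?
200req/s

The chart is tilted about 5° clockwise, with some photo noise. The Series 1 bar at Model W reaches 200req/s on the y-axis.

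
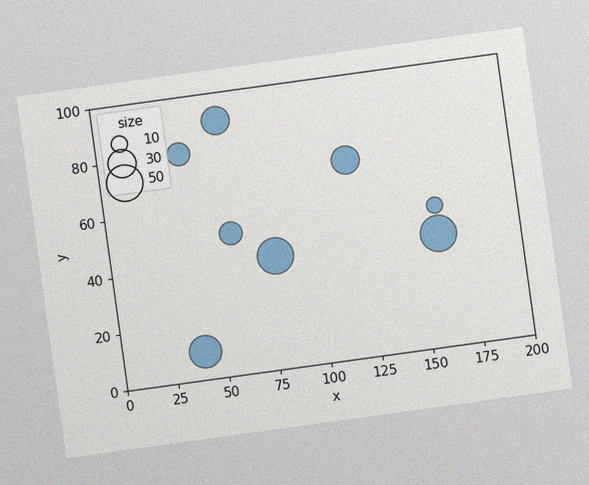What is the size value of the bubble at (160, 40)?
50

The chart is tilted about 8° counter-clockwise, with some photo noise. Matching the bubble at (160, 40) against the size legend gives 50.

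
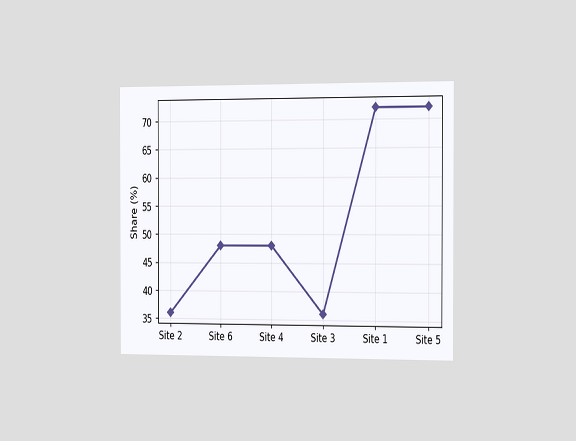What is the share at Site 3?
The chart is viewed slightly from the right. At Site 3, the line is at 36%.

36%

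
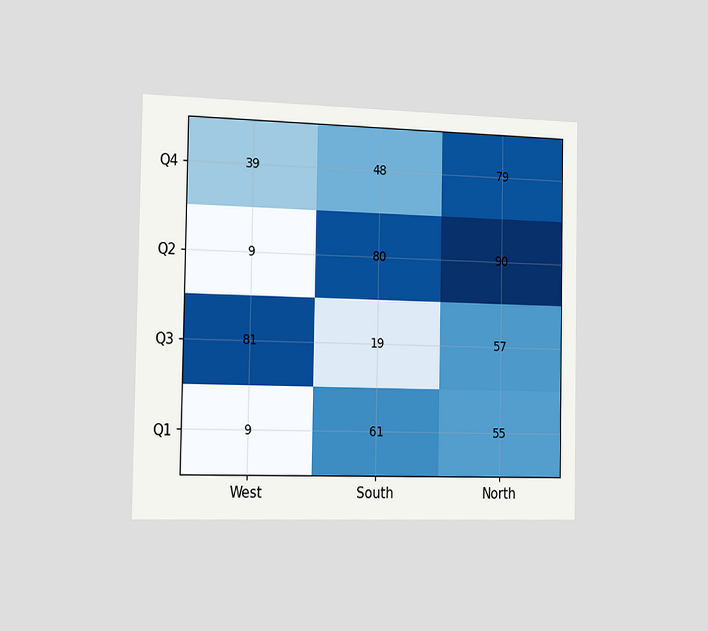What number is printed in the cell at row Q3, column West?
The chart is viewed slightly from the left. The (Q3, West) cell reads 81.

81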